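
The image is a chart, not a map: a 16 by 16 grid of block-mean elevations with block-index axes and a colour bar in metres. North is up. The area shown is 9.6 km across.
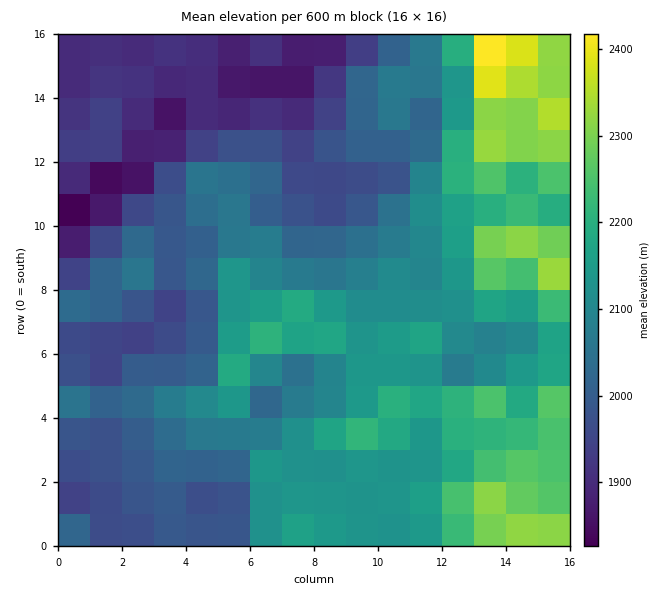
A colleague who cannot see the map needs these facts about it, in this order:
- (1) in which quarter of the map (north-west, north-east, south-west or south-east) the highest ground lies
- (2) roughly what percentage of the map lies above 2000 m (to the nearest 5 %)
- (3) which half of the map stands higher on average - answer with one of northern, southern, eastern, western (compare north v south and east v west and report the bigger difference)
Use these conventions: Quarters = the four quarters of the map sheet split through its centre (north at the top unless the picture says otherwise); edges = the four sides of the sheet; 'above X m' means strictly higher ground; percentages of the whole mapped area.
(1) The highest point lies in the north-east quarter of the map.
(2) About 65 % of the map lies above 2000 m.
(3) The eastern half stands higher on average than the western half.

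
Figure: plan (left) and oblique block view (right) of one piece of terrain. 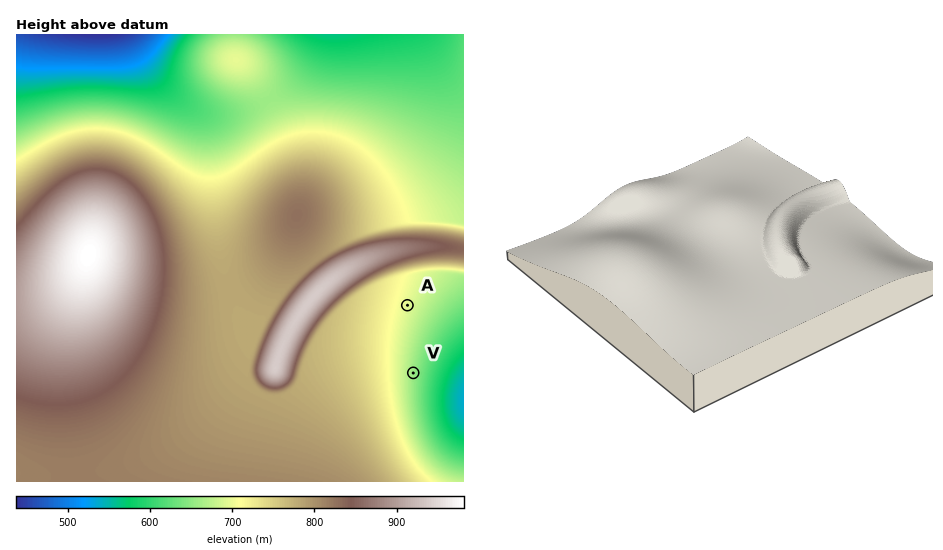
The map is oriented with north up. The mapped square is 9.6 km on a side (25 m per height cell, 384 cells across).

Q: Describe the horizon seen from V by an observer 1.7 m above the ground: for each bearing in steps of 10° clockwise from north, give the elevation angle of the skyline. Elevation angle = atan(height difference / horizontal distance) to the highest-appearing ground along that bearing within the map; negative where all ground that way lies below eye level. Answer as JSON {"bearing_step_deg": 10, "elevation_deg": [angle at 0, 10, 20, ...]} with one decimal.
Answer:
{"bearing_step_deg": 10, "elevation_deg": [4.5, 4.0, 3.7, -0.1, -1.1, -2.2, -3.4, -4.3, -5.1, -5.7, -6.0, -6.0, -5.6, -4.8, -3.3, -1.0, 0.5, 1.2, 2.0, 2.7, 3.1, 3.5, 4.0, 4.5, 4.9, 5.3, 5.6, 5.7, 5.6, 5.8, 6.0, 6.0, 6.0, 5.8, 5.4, 4.9]}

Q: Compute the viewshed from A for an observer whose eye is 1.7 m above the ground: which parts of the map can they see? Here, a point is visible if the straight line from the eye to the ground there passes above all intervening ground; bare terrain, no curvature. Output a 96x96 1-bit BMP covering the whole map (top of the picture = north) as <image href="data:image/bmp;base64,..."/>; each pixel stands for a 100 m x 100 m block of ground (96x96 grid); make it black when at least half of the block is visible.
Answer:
<image width="96" height="96" href="data:image/bmp;base64,Qk2+BAAAAAAAAD4AAAAoAAAAYAAAAGAAAAABAAEAAAAAAIAEAAATCwAAEwsAAAIAAAAAAAAA////AAAAAAAAAAAAAAAAAAH///8AAAAAAAAAAAH///8AAAAAAAAAAAH///8AAAAAAAAAAAH///8AAAAAAAAAAAH///8AAAAAAAAAAAH///8AAAAAAAAAAAP///8AAAAAAAAAAAP///8AAAAAAAAAAAP///8AAAAAAAAAAAP///8AAAAAAAAAAAP///8AAAAAAAAAAAP///8AAAAAAAAAAAP//+AAAAAAAAAAAAP//8AAAAAAAAAAAAP//4AAAAAAAAAAAAP//4AAAAAAAAAAAAP//wAAAAAAAAAAAAP//wAAAAAAAAAAAAP//gAAAAAAAAAAAAP//gAAAAAAAAAAAAH//AAAAAAAAAAAYAH//AAAAAAAAAAAcAH//AAAAAAAAAAA8AH//AAAAAAAAAAA+AD//AAAAAAAAAAAeAD/+AAAAAAAAAAAeAD/+AAAAAAAAAAAfAB/+AAAAAAAAAAAPAB/+AAAAAAAAAAAPgB/+AAAAAAAAAAAHgA/+AAAAAAAAAAAHwA/+AAAAAAAAAAAD4Af+AAAAAAAAAAAD4AP+AAAAAAAAAAAB8AP+AEAAAAAAAAAA+AH/AcAAAAAAAAAA/AH//8AAAAAAAAAAfgD//8AAAAAAAAAAP4B//8AAAAAAAAAAH8A//8AAAAAAAAAAD/Af/8AAAAAAAAAAB/wP/8AAAAAAAAAAA/8H/8AAAAAAAAAAAP/n/8AAAAAAAAAAAH///8AAAAAAAAAAAB///8AAAAAAAAAAAAf//8AAAAAAAAAAAAD//8AAAAAAAAAAAAAf/8AAAAAAAAAAAAAAPgAAAAAAAAAAAAAAAAAAAAAAAAAAAAAAAAAAAAAAAAAAAAAAAAAAAAAAAAAAAAAAAAAAAAAAAAAAAAAAAAAAAAAAAAAAAAAAAAAAAAAAAAAAAAAAAAAAAAAAAAAAAAAAAAAAAAAAAAAAAAAAAAAAAAAAAAAAAAAAAAAAAAAAAAAAAAAAAAAAAAAAAAAAAAAAAAAAAAAAAAAAAAAAAAAAAAAAAAAAAAAAAAAAAAAAAAAAAAAAAAAAAAAAAAAAAAAAAAAAAAAAAAAAAAAAAAAAAAAAAAAAAAAAAAAAAAAAAAAAAAAAAAAAAAAAAAAAAAAAAAAAAAAAAAAAAAAAAAAAAAAAAAAAAAAAAAAAAAAAAAAAAAAAAAAAAAAAAAAAAAAAAAAAAAAAAAAAAAAAAAAAAAAAAAAAAAAAAAAAAAAAAAAAAAAAAAAAAAAAAAAAAAAAAAAAAAAAAAAAAAAAAAAAAAAAAAAAAAAAAAAAAAAAAAAAAAAAAAAAAAAAAAAAAAAAAAAAAAAAAAAAAAAAAAAAAAAAAAAAAAAAAAAAAAAAAAAAAAAAAAAAAAAAAAAAAAAAAAAAAAAAAAAAAAAAAAAAAAAAAAAAAAAAAAAAAAAAAAAAAAAAAAAAAAAAAAAAAAAAAAAAAAAAAAAAAAAAAAAAAAAAAAAAAAAAAAAAAAAAAAAAAAAAAAAAAAAAAAAAAAAAAAAAAAAAAAAAAAAAAAAAAAAAAAAAAAAAAA="/>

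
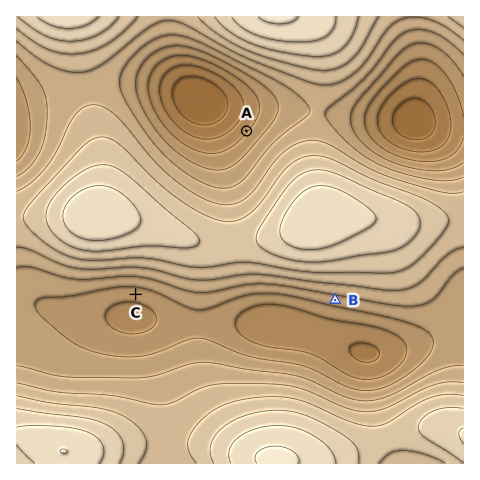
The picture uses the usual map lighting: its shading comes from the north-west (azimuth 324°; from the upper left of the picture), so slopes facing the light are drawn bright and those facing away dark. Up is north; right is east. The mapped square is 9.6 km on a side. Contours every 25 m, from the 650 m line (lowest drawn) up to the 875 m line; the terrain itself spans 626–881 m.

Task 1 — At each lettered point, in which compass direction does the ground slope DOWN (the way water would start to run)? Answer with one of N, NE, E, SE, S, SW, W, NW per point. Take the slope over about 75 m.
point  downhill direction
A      NW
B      S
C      S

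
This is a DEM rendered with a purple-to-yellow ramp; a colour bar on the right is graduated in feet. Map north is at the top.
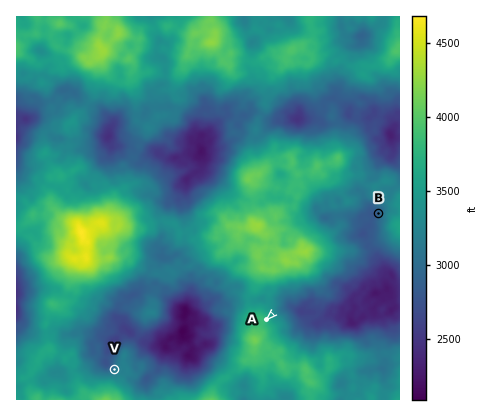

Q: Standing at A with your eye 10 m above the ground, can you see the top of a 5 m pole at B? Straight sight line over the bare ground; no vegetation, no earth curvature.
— no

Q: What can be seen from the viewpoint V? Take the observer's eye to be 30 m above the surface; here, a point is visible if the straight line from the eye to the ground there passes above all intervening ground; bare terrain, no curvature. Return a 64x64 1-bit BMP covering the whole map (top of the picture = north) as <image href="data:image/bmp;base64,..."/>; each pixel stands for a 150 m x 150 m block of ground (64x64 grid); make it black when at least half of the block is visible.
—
<image width="64" height="64" href="data:image/bmp;base64,Qk0+AgAAAAAAAD4AAAAoAAAAQAAAAEAAAAABAAEAAAAAAAACAAATCwAAEwsAAAIAAAAAAAAA////AAAAAAAAAQD/gAAAAAAA4P+AAAAAABvAAYAAAAAAP8AAwAAAAAA/wABwCAAAAD/AADwAAAAAP8AAHAAAAAB/QAAfAAAAAD+AAB8AAAAAPwAADwAAAAA/gAAPAAAAA//AAA4AAAAH/8AADgAAAAf/8AAHgAAAB//4AAYAAAAD/+AABgAAAAB/wAACAAAAAH/gAAMAAAAA//gAAwAAAAD//gAH+AAAA///AB//AAAD//wAf+8AAAP/+AD/hgAAAAHoAfeAAAAAAAAB/wAAAAAAADPfAAAAAAAAf8gAAAAAACPrmYAAAAAAYuAfgAAAAAAAwCAAAAAAAAADwAAAAAAAAAAAAAAAAAAAAAAAAAAAAAAAAAAAAAAAAAAAAAAAAAAAAAAAAAAAAAAAAAAAAAAAAAAAAAAAAAAAAAAAAAAAAAAAAAAAAAAAAAAAAAAAAAAAAAAAAAAAAAAAAAAAAAAAAAAAAAAAAAAAAAAAAAAAAAAAAAAAAAAAAAAAAAAAAAAAAAAAAAAAAAAAAAAAAAAAAAAAAAAAAAAAAAAAAAAAAAAAAAAAAAAAAAAAAAAAAAAAADwAAAAAAAAA8DAAAAAAAAHweAAAAAAAB+B4AAAAAAAHwDQAAAAAAAfAAAAAAAAAAcAAAAAAAAAGAAAAAAAAAAAAAAAAAAAAAAAAAAAAAAAAAAAAAA=="/>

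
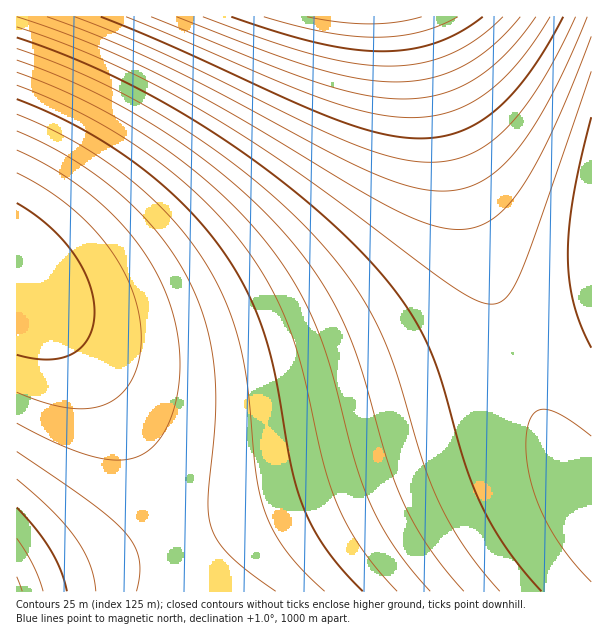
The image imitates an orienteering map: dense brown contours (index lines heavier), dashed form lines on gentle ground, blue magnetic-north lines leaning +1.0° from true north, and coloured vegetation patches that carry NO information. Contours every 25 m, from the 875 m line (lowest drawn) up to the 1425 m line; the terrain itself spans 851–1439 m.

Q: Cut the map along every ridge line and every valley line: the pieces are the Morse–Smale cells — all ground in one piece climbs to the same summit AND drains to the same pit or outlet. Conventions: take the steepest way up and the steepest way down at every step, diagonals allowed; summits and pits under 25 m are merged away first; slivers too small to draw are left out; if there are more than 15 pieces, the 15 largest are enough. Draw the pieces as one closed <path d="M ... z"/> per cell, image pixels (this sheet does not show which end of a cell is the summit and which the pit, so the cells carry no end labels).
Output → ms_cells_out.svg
<path d="M417 16l-401 1 0 268 44 42 14 18 44 66 33 68 18 46 22 67 401-1 0-90-22-31-24-42-32-74-32-97-58-222z"/><path d="M591 16l-173 1 56 208 40 129 32 74 24 42 21 30z"/><path d="M17 286l-1 305 173 1-26-83-25-60-20-38-44-66-14-18z"/>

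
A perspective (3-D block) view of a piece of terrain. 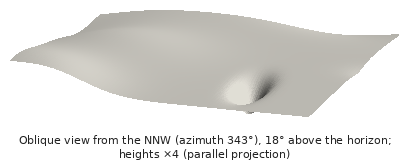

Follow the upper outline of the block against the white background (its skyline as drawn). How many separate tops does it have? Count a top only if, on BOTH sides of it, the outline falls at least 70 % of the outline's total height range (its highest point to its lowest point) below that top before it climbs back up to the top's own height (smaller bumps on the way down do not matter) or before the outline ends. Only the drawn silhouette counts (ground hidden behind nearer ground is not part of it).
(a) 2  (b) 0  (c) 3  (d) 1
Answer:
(b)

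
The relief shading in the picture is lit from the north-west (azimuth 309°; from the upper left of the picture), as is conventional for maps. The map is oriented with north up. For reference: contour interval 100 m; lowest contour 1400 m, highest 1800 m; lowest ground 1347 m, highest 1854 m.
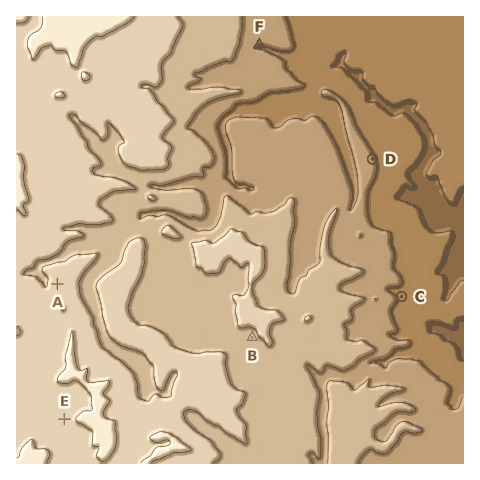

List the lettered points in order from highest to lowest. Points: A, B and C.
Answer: A B C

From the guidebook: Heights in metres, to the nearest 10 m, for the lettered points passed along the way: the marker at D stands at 1510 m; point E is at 1760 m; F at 1500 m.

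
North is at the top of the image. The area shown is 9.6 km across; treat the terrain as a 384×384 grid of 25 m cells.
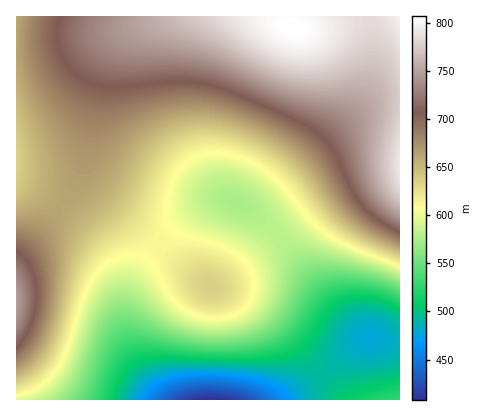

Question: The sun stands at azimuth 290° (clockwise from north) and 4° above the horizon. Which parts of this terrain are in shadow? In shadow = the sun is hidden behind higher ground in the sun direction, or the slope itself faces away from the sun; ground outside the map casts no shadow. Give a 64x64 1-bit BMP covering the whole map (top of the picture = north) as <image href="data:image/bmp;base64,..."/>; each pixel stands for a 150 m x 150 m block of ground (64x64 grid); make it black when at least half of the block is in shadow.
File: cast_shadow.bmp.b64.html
<image width="64" height="64" href="data:image/bmp;base64,Qk0+AgAAAAAAAD4AAAAoAAAAQAAAAEAAAAABAAEAAAAAAAACAAATCwAAEwsAAAIAAAAAAAAA////AAAAAAAAAAAAAAAAAAAB/gAAAAAAAP/+AAAAAAAf//4AAAAAAH///gAAAAAA///8AAAAAAD///wAAAAAAP//+AAAAAAA///wAAAAAAD///AAAAAAAP//4AAAAAAA///AAAAAAAD//8AAAAAAAP//gAAAAAAA//8AAAAAAAD//wAAAAAAAP/+AAAAAAAAf/wAAAAAAAA/+AAAAAAAAA/gAAAAAAAAA4AAAAAAAAAAAAAAAAAAAAAAAAAAAAAAAAAAAAAAAAAAAAAAAAAAAAAAAAAAAAAAAAAAAAAAAAAAAAAAAAAAAAAAAAAAAAAAAAAAAAAAAAAAAAAAAAAAAAAAAAAAAAAAAAAAAAAAAAAAAAAAAAAAAAAAAAAAAAAAAAAAAAAAAAAAAAAAAAAAAAAAAAAAAAAAAAAAAAAAAAAAAAAAAAAAAAAAAAAAAAAAAAAAAAAAAAAAAAAAAAAAAAAAAAAAAAAAAAAAAAAAAAAAAAAAAAAAAAAAAAAAAAAAAAAAAAAAAAAAAAAAAAAAAAAAAAAAAAAAAAAAAAAAAAAAAAAAAAAAAAAAAAAAAAAAAAAAAAAAAAAAAAAAAAAAAAAAAAAAAAAAAAAAAAAAAAAAAAAAAAAAAAAAAAAAAAAAAAAAAAAAAAAAAAAAAAAAAAAAAAAAAAAAAAAAAAAAAAAAAAAAAAAAAA=="/>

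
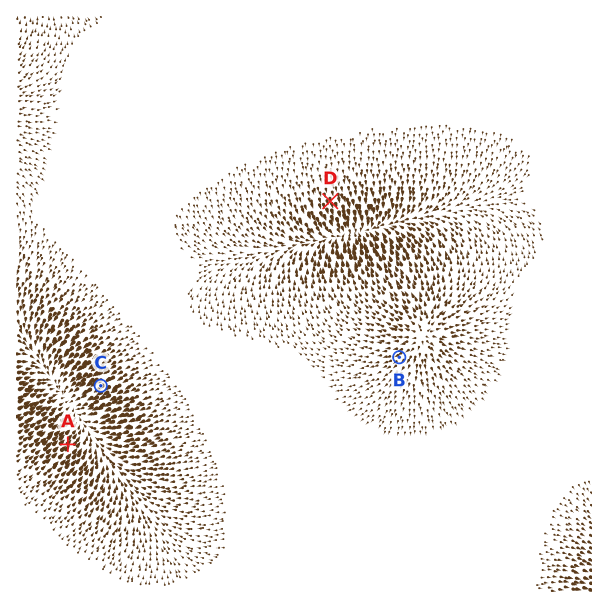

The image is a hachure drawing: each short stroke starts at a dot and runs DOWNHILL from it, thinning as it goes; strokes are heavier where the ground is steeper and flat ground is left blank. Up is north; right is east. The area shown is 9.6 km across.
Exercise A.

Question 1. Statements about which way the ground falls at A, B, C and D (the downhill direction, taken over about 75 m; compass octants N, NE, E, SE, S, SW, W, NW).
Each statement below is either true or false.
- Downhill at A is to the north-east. true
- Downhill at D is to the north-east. false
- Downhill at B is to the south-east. false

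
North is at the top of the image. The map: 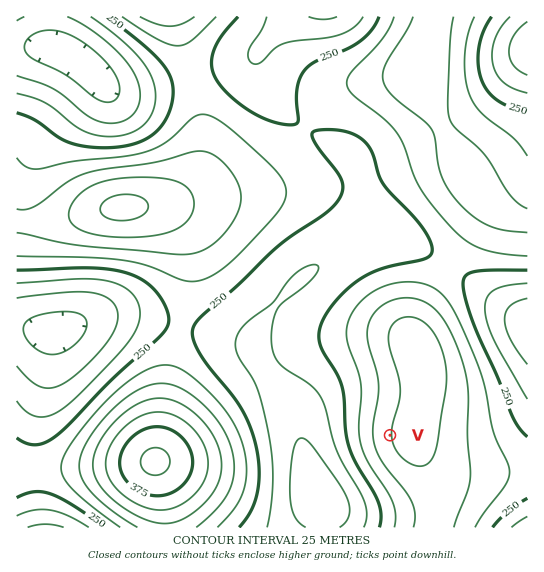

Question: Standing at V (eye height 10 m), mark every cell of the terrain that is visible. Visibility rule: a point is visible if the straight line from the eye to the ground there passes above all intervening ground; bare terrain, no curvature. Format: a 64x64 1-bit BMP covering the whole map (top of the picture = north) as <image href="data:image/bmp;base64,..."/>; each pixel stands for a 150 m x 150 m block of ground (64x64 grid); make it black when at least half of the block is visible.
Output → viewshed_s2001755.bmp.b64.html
<image width="64" height="64" href="data:image/bmp;base64,Qk0+AgAAAAAAAD4AAAAoAAAAQAAAAEAAAAABAAEAAAAAAAACAAATCwAAEwsAAAIAAAAAAAAA////AAAAAAAAAA/////4AAAAD///A/gAAAAP//4A+AAAAB///gBgAAAAH//+AAAAAAAf//wAAAAAAD///AAAAAAAP//8AAAAAAA///4DgAAAAD///geAAAAAP///D4AAAAA///8fwAAAAD/////AAAAAP////8AAAAA/////wAAAAD/////gAAAAH////+AAAAAf////4AAAAB/////wAAAAH////+AAAAAf////4AAAAB/////AAAAAH////8AAAAAf////AAAAAB////AAAAAAH//8AAAAAAAf//AAAAAAAB//8AAAAAAAH//wAAAAAAA///AAAAD+AP//8AAAAP/////wAAAA//////AAAAD/////+AAAAP/////4AAAA//////wAAAD//////AAAAOH////+AAAAgD////4AAAAAD////gAAAAAB////AAAAAAA///8AAAAAAAP//wAAAAAAAP//AAAAAAAAf/8AAAAAAAAADwAAAAAAAAAPAAAAAAAAAB8AAAAAAAAAHwAAAAAAAAA/AAAAAAAAAD8AAAAAAAAAP4AAAAAAAAA/wAAAAAAAAD/AAAAAAAAAH+AAAAAAAAAH8AAAAAAAAAAAAAAAAAAAAAAAAAAAAAAAAAAAAAACAAAAAAAAAB+AAAAAAAAAP/AAAAAAAAD//gAAAAAAAf/+AAAAAA=="/>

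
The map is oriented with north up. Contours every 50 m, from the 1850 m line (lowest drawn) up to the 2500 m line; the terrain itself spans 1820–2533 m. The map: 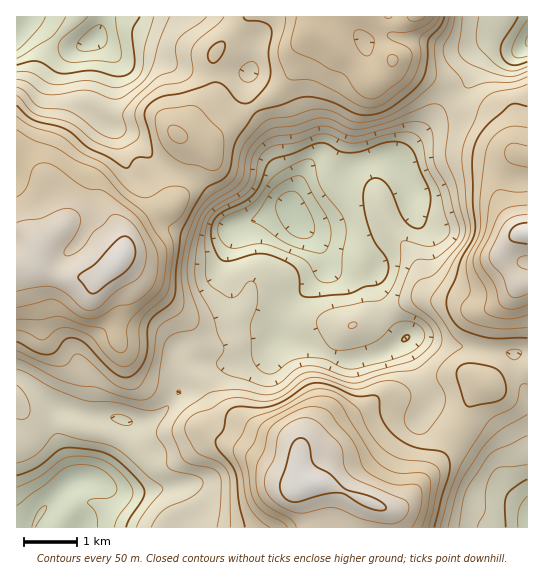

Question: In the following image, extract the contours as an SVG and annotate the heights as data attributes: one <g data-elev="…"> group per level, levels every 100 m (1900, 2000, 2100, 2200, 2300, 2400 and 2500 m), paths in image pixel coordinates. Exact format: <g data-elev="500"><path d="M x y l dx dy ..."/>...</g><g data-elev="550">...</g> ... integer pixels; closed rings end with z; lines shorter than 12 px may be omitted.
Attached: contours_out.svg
<g data-elev="1900"><path d="M17 506l29-22 19-16 13-3 15 1 9 4 7 5 6 7 2 7-2 5-4 3-18 2-5 3 8 12 1 13"/><path d="M317 253l-30-9-25-18-11-5 23-32 9-7 12-6 6 0 4 3 21 36 4 10 1 10-3 11-5 6z"/><path d="M85 51l-8-2 0-4 2-4 14-13 5-3 4 0 3 3 2 6-1 11-7 4z"/><path d="M45 17l-8 13-20 20"/></g><g data-elev="2000"><path d="M506 527l-1-22 2-10 6-6 14-10"/><path d="M17 475l20-7 20-16 6-4 8 0 19 2 19 5 9 6 12 10 11 12 3 7-1 9-13 19-4 9"/><path d="M402 341l3-5 4-1 0 3-2 2z"/><path d="M305 297l-5-4-1-15-2-8-6-5-10-6-11-4-9-1-10 1-21 6-5 0-4-2-6-8-4-13 0-11 4-8 7-7 21-10 10-7 7-10 7-20 8-7 18-4 26-11 7 0 13 8 10 2 13-2 27-9 10 0 8 3 7 8 16 40 0 12-6 20-2 2-4 2-9-4-8-10-9-22-5-8-8-6-8 0-4 4-3 7 0 19 9 30 14 22 2 8-3 8-8 8-13 2-16 7z"/><path d="M527 62l-10 3-7-1-6-5-3-6 1-11 16-25"/><path d="M140 17l-8 14 2 35-3 6-5 3-11 1-24-5-30 2-6-2-13-8-7-2-18 4"/></g><g data-elev="2100"><path d="M459 527l3-24 4-12 21-33 8-8 32-14"/><path d="M17 419l9-1 3-3 1-5-4-13-9-12"/><path d="M178 395l-1-2 2-3 1 3z"/><path d="M263 386l-36-11-7-5-3-5 0-4 6-10 1-5-6-12-6-20-14-25-3-14 2-30 5-20 4-10 9-9 21-12 9-7 4-9 2-17 3-8 8-9 9-6 26-4 24-8 9 1 16 7 9 2 55-14 8 0 8 2 4 3 3 7 1 29 14 26 11 37 0 7-5 10-16 14-7 3-13-1-4 3-9 19-6 21 3 7 19 9 9 8 3 9-2 10-9 9-11 7-52 15-12 1-28-10-13-1-11 4-18 15-7 1z"/><path d="M17 369l10 4 27 16 31 11 30 2 34 8 6 0 13-4 0 5-10 15-2 7 2 5 8 12 1 16 7 5 24 6 4 2 1 4-3 7-7 6-30 14-6 7-6 10"/><path d="M348 327l6 1 3-2 0-3-2-1-4 0-2 3z"/><path d="M527 71l-12 5-10 0-17-5-23-11-5-5-2-5 4-33"/><path d="M170 17l-10 21-7 25-5 12-9 10-18 13-10 1-17-7-8-2-28 4-12 0-7-2-12-10-10-3"/></g><g data-elev="2200"><path d="M440 527l10-36 15-34 24-36 5-4 20-11 3-5 4-16 2-1 4 0"/><path d="M513 360l-6-5 0-4 8-2 6 2 0 3-3 4z"/><path d="M17 351l26 12 15 3 8-1 8-10 5-1 7 4 31 28 12 4 9-3 5-6 9-19 6-33 5-6 16-10 4-6 1-9-3-23 1-12 5-25 8-21 5-10 7-8 21-14 6-6 3-8 4-21 8-12 12-13 6-5 24-4 22-6 17 1 20 10 9 1 23-4 18-8 18-13 17-16 1-7-1-29 11-18 3-10"/><path d="M527 84l-10 4-22 4-9 5-6 9-16 39-2 17 4 44 4 19 0 9-3 8-12 17-10 19-12 17-2 6 2 6 18 27 11 12-17 15-8 10 0 8 7 12 1 7-1 8-5 10-13 16-4 2-6 0-7-4-4-7 0-8 6-20-3-6-7-6-7-2-9 0-23 7-7 1-30-10-11-2-11 3-17 14-12 6-12 1-20-3-11 0-8 3-13 8-15 5-8 8-2 5 0 6 12 20 22 10 8 8 3 11 0 45"/><path d="M246 82l-6-5 0-7 7-7 7-1 4 5 0 8-5 6z"/><path d="M224 17l-5 6-19 15-7 8-2 8 2 17-3 6-9 5-22 5-12 8-8 8-4 11 4 16 0 7-5 5-11 6-8 1-13-4-11-6-21-16-35-9-5-4-13-14"/></g><g data-elev="2300"><path d="M429 527l11-48 0-6-3-6-10-5-26-3-13-6-9-8-8-10-10-22-4-6-20-14-8-3-10-1-10 2-28 16-31 12-16 28 0 7 8 19 3 21 3 11 9 12 13 10"/><path d="M17 330l9 2 16 8 4-1 13-11 7-1 8 2 17 8 15 18 11 9 8 3 6-3 5-5 3-6 0-24 2-8 6-9 17-14 4-8 5-41 0-8-5-12 1-3 9-6 5-6 5-11 1-8-3-6-11-3-10 2-16 9-6 1-6-2-11-8-16-18-7-7-21-10-21-17-28-9-16-11"/><path d="M209 170l5 1 4-2 4-7 2-23-4-9-19-20-7-4-28 3-8 3-3 6 2 12 3 12 6 9 8 7 8 5 16 3z"/><path d="M527 127l-13-1-11 3-9 8-7 10-7 50 0 33-3 9-9 16-2 8 4 29-8 12-1 5 1 5 4 5 13 6 22 4 26-1"/><path d="M286 17l-1 9-7 27 2 8 7 17 4 2 16 0 8 1 20 10 22 14 13 3 8-1 7-4 20-16 7-6 4-8 5-15-1-20 15-13 5-8"/></g><g data-elev="2400"><path d="M412 527l6-11 3-10 1-13-3-7-5-2-21 0-25-11-6-7-9-25-23-28-7-5-10-1-8 1-10 3-23 15-4 7-4 17-8 17 0 19 5 13 8 8 22 12 5 8"/><path d="M17 308l36-9 6 3 22 15 8 2 9-2 19-11 17-3 12-9 9-13 3-20-1-8-3-8-13-23-7-8-28-22-5-2-11-1-7-2-31-22-10-2-7 3-3 5-6 17-9 9"/><path d="M527 205l-17 2-9 5-19 39-2 7 3 9 11 18 5 17 2 4 5 3 7 0 14-4"/><path d="M390 66l4 0 4-4 0-4-3-3-4 0-3 2 0 5z"/><path d="M407 17l3 3 4 1 7-1 5-3"/></g><g data-elev="2500"><path d="M375 510l8 0 3-3-3-4-9-5-25-7-6-3-13-14-16-10-2-5-3-13-3-6-6-2-6 3-4 8-10 34 1 10 5 6 5 3 6 0 29-8 15-1 5 2 18 11z"/><path d="M90 293l4 1 4-2 25-19 7-7 5-8 0-8-2-8-4-5-6-1-5 3-23 25-16 11 0 4z"/><path d="M527 223l-8 1-5 3-4 4-1 6 4 4 14 3"/></g>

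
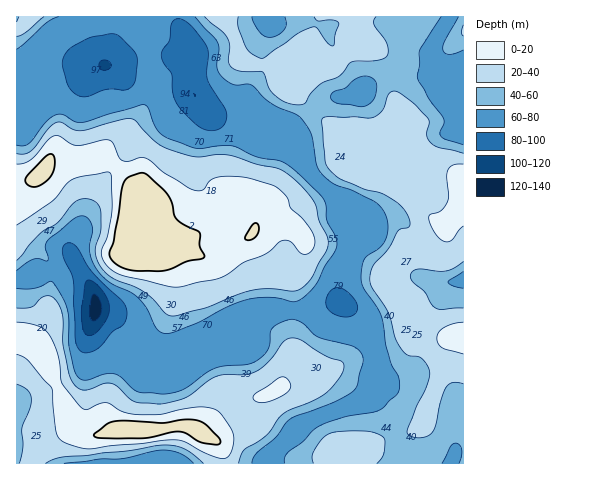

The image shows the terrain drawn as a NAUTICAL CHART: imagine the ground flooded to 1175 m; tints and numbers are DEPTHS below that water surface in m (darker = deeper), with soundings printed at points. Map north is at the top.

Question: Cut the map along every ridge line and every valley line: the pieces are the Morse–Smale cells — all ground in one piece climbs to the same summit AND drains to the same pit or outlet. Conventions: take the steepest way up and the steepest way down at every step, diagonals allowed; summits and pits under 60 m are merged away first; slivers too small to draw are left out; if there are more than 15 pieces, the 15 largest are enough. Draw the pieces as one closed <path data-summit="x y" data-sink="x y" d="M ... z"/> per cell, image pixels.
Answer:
<path data-summit="136 251" data-sink="96 308" d="M175 16l-159 1 0 261 5 0 12-5 15-3 26-10 18 28 3 11 0 13 23 13 6 21 14 21 10 0 17-5 22-12 12 9 5 1 25-12 8-1-5-25 5-4 18-6 10-2 42 0 33-8-2-10 2-19 16-23 8-20-5-12-8-11-39-31-33-44-21-6-17-10-28-1-8-5-14-23 5-33z"/><path data-summit="463 337" data-sink="96 308" d="M463 16l-287 1 20 37-5 33 14 23 8 5 28 1 17 10 21 6 33 44 39 31 13 22-8 21-14 20-4 24 2 8 16 12 12 19 7 21 0 20 3 10-6 9-10 9-41 13-21 9-30 29-4 6 0 5 198-1z"/><path data-summit="133 430" data-sink="96 308" d="M74 260l-26 10-15 3-17 6 1 185 248 0 1-5 4-6 30-29 21-9 41-13 10-9 6-9-3-10 0-20-7-21-12-19-16-12-33 8-42 0-10 2-18 6-5 4 5 25-8 1-25 12-5-1-12-9-22 12-17 5-10 0-14-21-6-21-23-13 0-13-3-11z"/>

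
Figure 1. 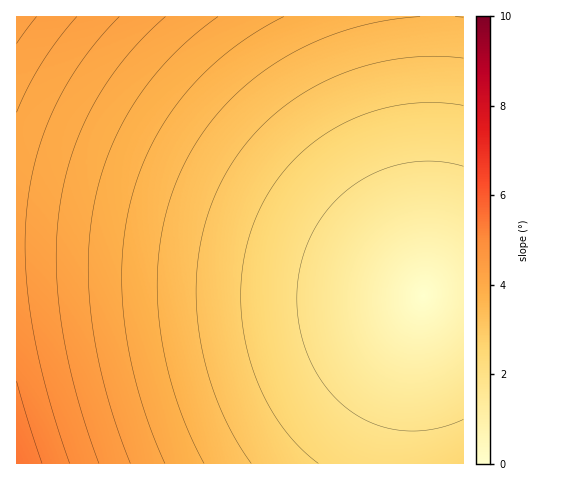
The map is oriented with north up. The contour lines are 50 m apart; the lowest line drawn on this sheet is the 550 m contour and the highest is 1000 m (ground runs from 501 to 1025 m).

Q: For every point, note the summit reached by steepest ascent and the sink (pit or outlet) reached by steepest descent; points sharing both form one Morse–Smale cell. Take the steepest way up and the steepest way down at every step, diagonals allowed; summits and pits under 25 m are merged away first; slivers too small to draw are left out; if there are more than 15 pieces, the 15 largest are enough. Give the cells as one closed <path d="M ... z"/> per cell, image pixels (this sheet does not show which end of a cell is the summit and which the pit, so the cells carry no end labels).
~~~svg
<path d="M463 16l-446 0-1 226 80 3 92 9 91 14 142 27 2 5-7 36-6 55-2 72 55 1z"/><path d="M52 242l-36 1 1 221 391-1 2-72 6-55 7-36-2-5-142-27-91-14-63-7z"/>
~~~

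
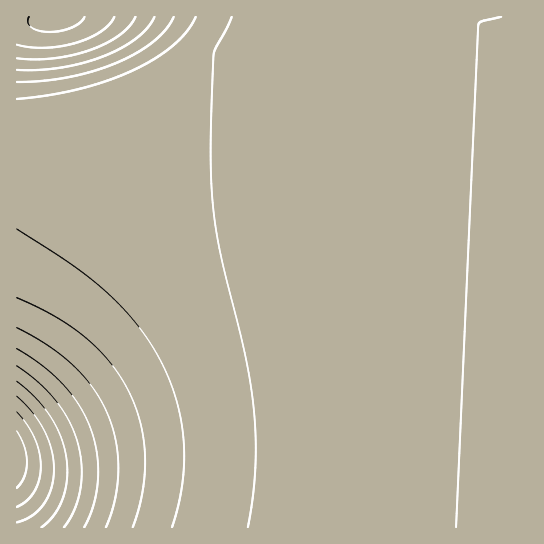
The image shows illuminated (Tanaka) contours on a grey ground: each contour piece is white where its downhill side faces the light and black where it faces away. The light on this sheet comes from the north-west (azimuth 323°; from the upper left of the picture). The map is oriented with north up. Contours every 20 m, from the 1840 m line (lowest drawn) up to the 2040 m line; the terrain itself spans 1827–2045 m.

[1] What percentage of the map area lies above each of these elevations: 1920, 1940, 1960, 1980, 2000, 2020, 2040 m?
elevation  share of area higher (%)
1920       96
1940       94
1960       92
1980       88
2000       81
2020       58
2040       12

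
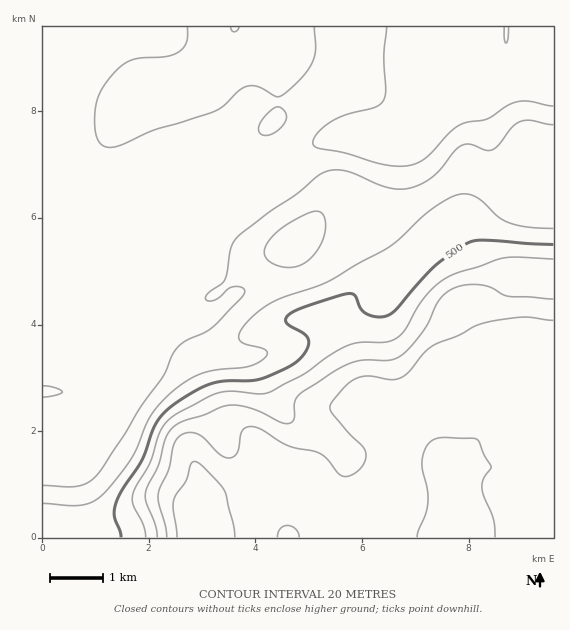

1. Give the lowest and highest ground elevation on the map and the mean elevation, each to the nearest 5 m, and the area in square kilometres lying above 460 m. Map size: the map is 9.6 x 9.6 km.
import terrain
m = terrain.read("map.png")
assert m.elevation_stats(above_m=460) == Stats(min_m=425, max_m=595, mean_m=490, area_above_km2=55.6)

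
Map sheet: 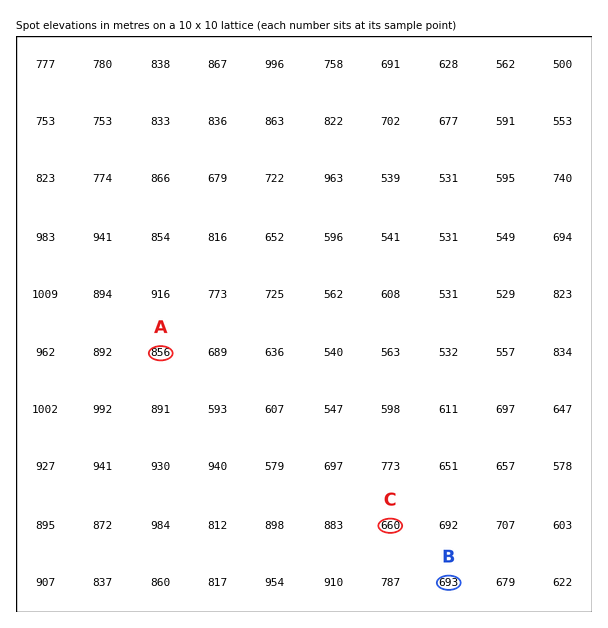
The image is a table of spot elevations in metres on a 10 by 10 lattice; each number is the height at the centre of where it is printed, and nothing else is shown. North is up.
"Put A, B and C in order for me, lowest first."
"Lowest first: C B A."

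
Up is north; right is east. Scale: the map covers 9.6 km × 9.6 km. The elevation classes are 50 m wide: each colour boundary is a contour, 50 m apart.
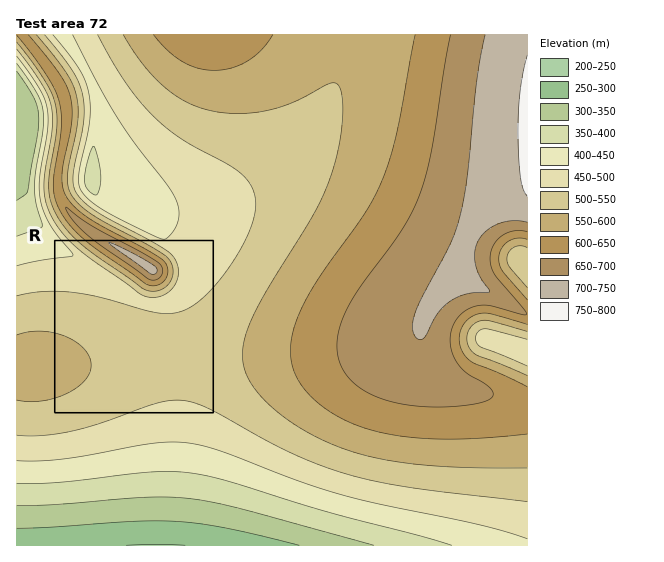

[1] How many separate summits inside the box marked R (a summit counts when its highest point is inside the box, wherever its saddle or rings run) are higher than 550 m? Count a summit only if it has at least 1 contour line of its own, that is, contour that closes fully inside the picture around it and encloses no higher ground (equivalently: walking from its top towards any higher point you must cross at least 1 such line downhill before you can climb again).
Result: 1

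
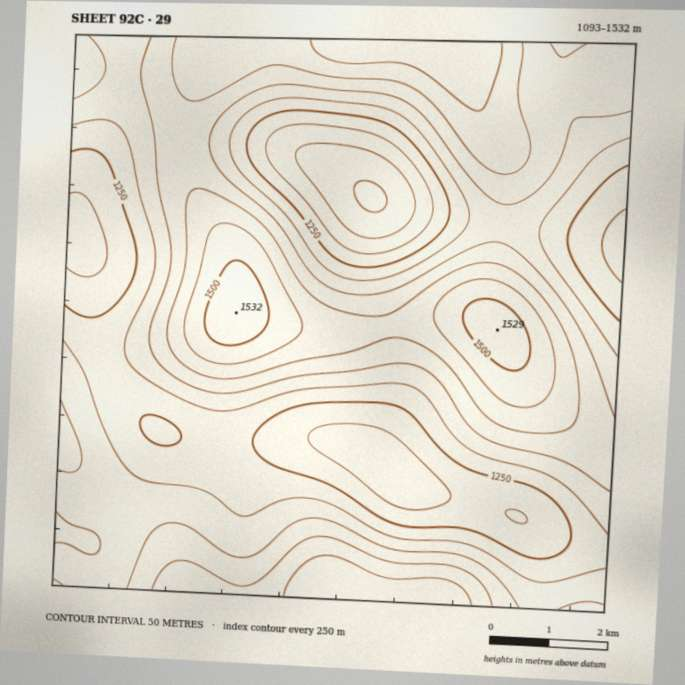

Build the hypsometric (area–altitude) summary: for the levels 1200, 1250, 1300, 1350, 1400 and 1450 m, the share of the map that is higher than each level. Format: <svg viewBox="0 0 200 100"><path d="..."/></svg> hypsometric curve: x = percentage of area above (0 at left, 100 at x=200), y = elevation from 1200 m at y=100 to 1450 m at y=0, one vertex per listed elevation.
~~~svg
<svg viewBox="0 0 200 100"><path d="M184 100l-23-20-34-20-41-20-38-20-27-20"/></svg>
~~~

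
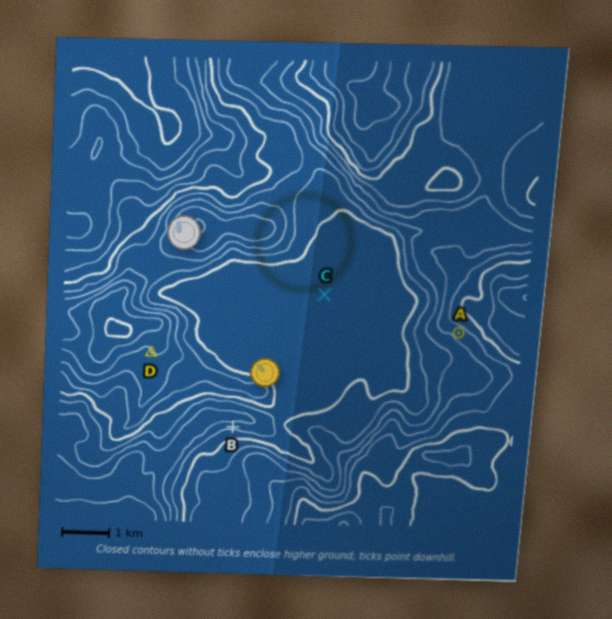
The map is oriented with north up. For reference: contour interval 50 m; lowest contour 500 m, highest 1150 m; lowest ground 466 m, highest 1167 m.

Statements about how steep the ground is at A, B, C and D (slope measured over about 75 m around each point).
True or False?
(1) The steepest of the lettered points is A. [False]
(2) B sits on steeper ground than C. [True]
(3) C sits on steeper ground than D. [False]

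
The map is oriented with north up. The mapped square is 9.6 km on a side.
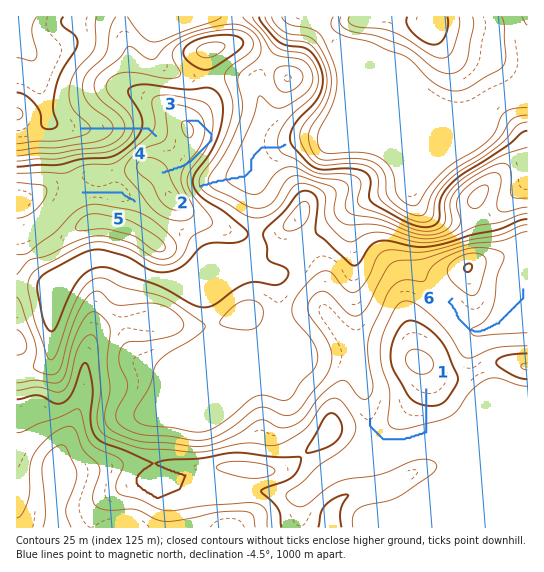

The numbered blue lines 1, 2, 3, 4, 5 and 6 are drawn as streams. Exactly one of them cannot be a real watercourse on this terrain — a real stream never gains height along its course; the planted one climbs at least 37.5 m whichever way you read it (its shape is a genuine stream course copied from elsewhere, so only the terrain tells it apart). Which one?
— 3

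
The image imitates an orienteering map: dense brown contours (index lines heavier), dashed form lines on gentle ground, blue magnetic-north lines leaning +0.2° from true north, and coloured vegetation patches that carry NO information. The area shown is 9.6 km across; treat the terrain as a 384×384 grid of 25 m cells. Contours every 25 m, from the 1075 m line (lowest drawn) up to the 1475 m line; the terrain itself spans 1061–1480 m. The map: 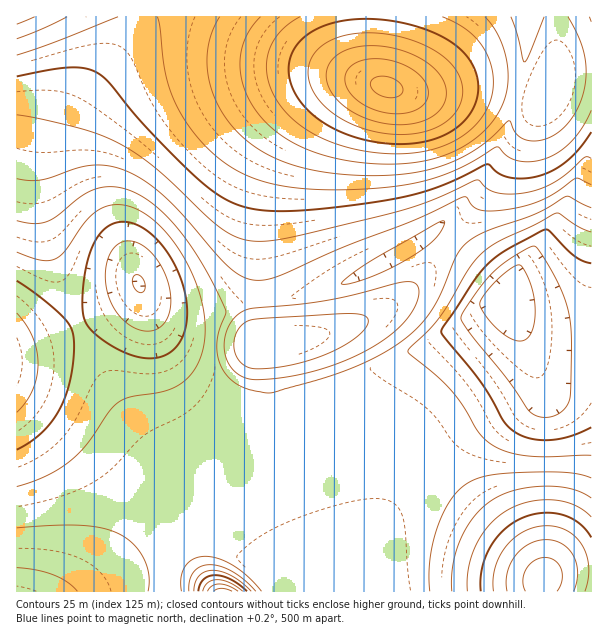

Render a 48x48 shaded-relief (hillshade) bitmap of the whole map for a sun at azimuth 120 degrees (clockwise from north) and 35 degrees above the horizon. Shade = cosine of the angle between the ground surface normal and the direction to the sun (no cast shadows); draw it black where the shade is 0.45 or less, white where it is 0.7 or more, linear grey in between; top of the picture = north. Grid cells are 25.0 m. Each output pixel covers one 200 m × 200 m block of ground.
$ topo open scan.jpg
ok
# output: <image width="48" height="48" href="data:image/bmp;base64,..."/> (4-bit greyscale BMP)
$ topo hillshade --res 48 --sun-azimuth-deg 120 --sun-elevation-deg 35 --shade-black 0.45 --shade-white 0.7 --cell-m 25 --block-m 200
<image width="48" height="48" href="data:image/bmp;base64,Qk32BAAAAAAAAHYAAAAoAAAAMAAAADAAAAABAAQAAAAAAIAEAAATCwAAEwsAABAAAAAAAAAAAAAAABEREQAiIiIAMzMzAERERABVVVUAZmZmAHd3dwCIiIgAmZmZAKqqqgC7u7sAzMzMAN3d3QDu7u4A////AHd3iIiIiIQAAHvJiIiIh3dmVDMiI1eb3Xd3eIiIiIUAA3iIiIiIh3dmVDMiI0aKzXd3d3iIiIdCNXiIiIiIh3d2VDMiIjV5vHd3d3eIiIh2Z4iIiIiIh3d2VUMiIjRommd3d3d3iIiIiIiIiIiIh3d2ZUMiIjRXiWZ3d3d3eIiIiIiIiIiIiHd2ZVQyIjRWiWZnd3d3d4iIiIiIiIiIiHd3ZlRDMzRWeGZmd3d3d3eIiIiIiIiIiId3dmVEQ0RWd2ZmZ3d3d3d4iIiIiIiIiId3d2ZVRERVZ2ZmZnd3d3d3eIiIiIiIiIh3d3ZmVVVVZmZmZmd3d3d3d4iIiIiIiIh3d3d2ZVVVVmZmZmZ3d3d3d3iIiIiIiIiHd3d3dmVVVlVWZmZ3d3d3d3eIiIiIiIiIiIiId2ZVVVVVZmZnd3d3d3eIiIiIiIiIiIiIiHZVVVVVZmZnd3d3d3d4iIiIiHd4iIiZmIdlVVVVVmZnd2Zmd3d4iIiIiHd3iIiZmYd2ZVVVVmZndmZmZ3iIiIiIh3d3iIiZmYd2ZlVVZmZ3ZmZmZnmru6qYiHd4iIiZmId2ZlVVZmd3ZmVVRGiru8zLqYh4iIiZiHdmZlVmZnd3ZlVUIkeZqrvMzMqIiIiYiHZmZmZmZ3d3ZlREEDZ4iZqrvN3KmImYh3ZmZmZmd4iHZlREECRmd3iJqrze2pmYh2ZmZ2ZneIiIdUREMBNFVWZ3iavN7sqYh2ZmZ3d3iJmYdUREVDNERERVZ4mr3v2od2ZmZ3d4iZmYdUM0Vmd3dlRERWeKve/qh2Zmd3eImqqodUNEVniImYh1REV4rN7+p2Zmd4iJmqqpdUREVniJmZmZhkRXis3v2WZmd4iJqrupdkRFZ3iJmZmqqYZFeaze7IZmd4iZq7updlRVZ4iJmZqqqqqFV5vM3shmd4iZq7updlVWZ4iZmZqqqqu5Zom7zdt3eIiaq7updlVWd4iJmZqqqru7p2iavN2neIiZq7qodmZmd4iJmZqqqru8y4eJq83Jd4iZqqqYdmZnd4iJmZmqqru8zbh4mr3rh4iZqqqYd2Znd4iImZmaqru8zduHmrzdqIiJmZmId2Z3d4iIiJmZqqu8zd2niavOyYiJmZmId3d3d3iIiImZqqu8ze7ZeJrN24iIiYiHd3d3d3d4iIiZmqu8ze7reJq87YiIiIh3d3d3d3d3d4iImaq8zd7tl4ms3oiIiId3d3d3d3d3d3eIiaq8zd7ut3mr3YiIiHd3d3ZmZmZmZmd3iJq8zd3eyHiazYiIh3d3d2ZmZmZmZmZmeJmrzM3dyWeKvIiIh3d3dmZmZmZlVVVVZ4mqu7zMymaJq5mIiHd3dmZmZmVVVUREVniJqqu7ymZ5q5mZiId3dmZmZlVVRERERWZ4iZqrunV4mqqpmIh3dmZmZVVURDMzRFZniImaqnVomrqqmYiHd2ZmVVVURDM0RFVnd4iZqnVombu6qpiId2ZmVVVURERERFVmd3iJqnVombu7uqmId3ZmZVVVRERERVVmZ3iJmnVomg=="/>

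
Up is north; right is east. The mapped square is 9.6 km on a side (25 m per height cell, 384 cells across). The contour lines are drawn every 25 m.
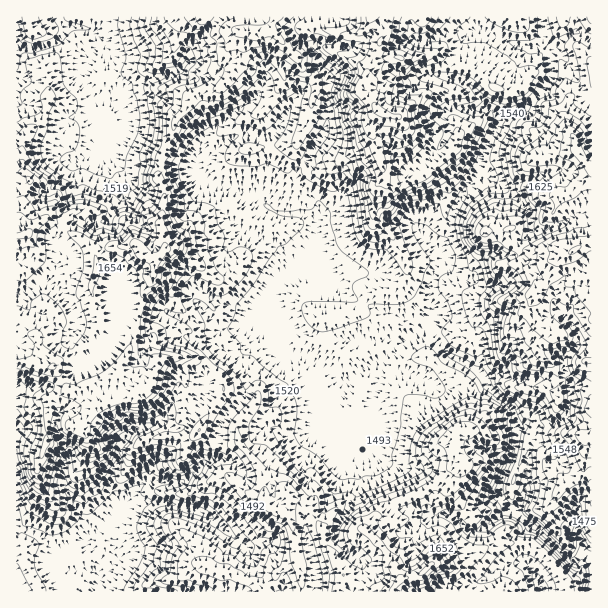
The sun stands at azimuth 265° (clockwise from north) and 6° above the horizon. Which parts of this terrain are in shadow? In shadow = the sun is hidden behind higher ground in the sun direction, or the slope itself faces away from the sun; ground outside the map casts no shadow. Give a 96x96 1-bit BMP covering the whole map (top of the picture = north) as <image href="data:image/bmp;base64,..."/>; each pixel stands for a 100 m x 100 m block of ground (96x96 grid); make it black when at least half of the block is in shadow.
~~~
<image width="96" height="96" href="data:image/bmp;base64,Qk2+BAAAAAAAAD4AAAAoAAAAYAAAAGAAAAABAAEAAAAAAIAEAAATCwAAEwsAAAIAAAAAAAAA////AAAAAAAAAAAAAAAAAf/gP48AAAAAAACAAP/+Hw8AAAAAAACAAA//jg8AAAAAAADAAM///h8AAAAADgDDAef//j8AAAAADgGDgef//38AAAAAZgGHA+P///8AAAAAPAGOA+P/+f8AAAAA+AGOB8P+A84AAAAA8AOcD8H+f54AAAAB4AOMH8H+Pz4AwAAPwAOOHCHvPjwA8AAfgAOmAByP+HwB/AA8AAM3ABgP+DwD/gAAAAI7AAAf+DwD/wAAAAC5gAB/+B4H/wAAAAP+AAB/+B4P94AAAAP+AAA//AAP96AAAAf/AAA//AEP/6AIAAf8AAAf/AEP/8AOAAe4AAAP/AAP/8IPAM8AAAAP/gAP58IPgI8AAAAP/gAH5+AHAZ8AAAAf/AAHz/AGA74AAAAe/AAHj/gBh7wAAAAN/gAGD/4B57AAAAAD/gAGB/8B54AAAAAH/gAGB/+B84wAAAAP/gAHA/+A8Y4AAAAP/DADAefAcOwAAAAJ8DgAAAfgOPAAAAAL4BwAAAP4HPgAAAAPwBwAAAP+HngAAAAPABgAAAH/HnAAAAAOABgAAAH/nwAAAAAOABgBwAH/vwAAAAAcADAB4DD//AAAAABwADAB4Dj//gAAAAHAAHADABx//wAAAAOAAPAGAB3//wAAAAcAAAgAAB//wAAAAAYEAAwAAA/5gAAAAAAAAB4AAg/3gAAAAAAAABwAAw/9gAAAAAAAADgAAwf7AAAAAAAAADABgwf3AAAAAAAAAGABAAf+AAAAAAAAAMAAAgf+AAAAAAAAAcAABgP/AAAAAAAAAcAABgP/gAAAAAAAAMAABgH/gAAAAAgAAAAgBwH/9wAAABgAAAAQAwH//8AAADgAAAAAAwH//+AAADAAAAAAAgD//+AAAHAAAAAMAAB//+AAAHAAAAMcAAZ///AAAPgAAAEeDA5///AAAfgAAAA/HQ5///AAAfAAHAAfPwx//8AAD/AADgAP/xj//8AAD/gADgAH+zD//4AAD/yADgAzw+D//4AAD/yAHAAz7+B//AAAC/7AmAA9/8B/+AAAA//AEAA//gB/+AAAA//gAAA//AB/8AAAA//wAAAf/wD/4AAAA+/8AAA//4D/wAAAB+f+AAA//4D/gAAAB/P+AAB//gD/AAAAB/n/AAB/8AB/AAGAB/j/AAN/wAB/AAHABjx/gAN/AAA/AAHgDH9/gAM/AAA/gADgCD+/wAc/AAA/wADwAD//wAcPAAAf4ABwAH//wA8PAAAf4AAwAP//4A8HAAAP4AA4AP//8A8CAAAHGAA4Bv///AADAAACHggwD////AADgAAAHwAwB//+BgADgAAAH4IwA//8B4ADAAAAD8c4D//4B4ACAAAAD8Y4D//wA8AAAAAABcDwH//AAcAAAAAAA8DwD/8AAcAAAAAYA8HwAH+AAcAAAAAYAIHgDP/gAMAAAAAYAAPAB/3gAIAAAAAYAAfAB//gAAMDAAAAAA9AB//wAwADgAAAAA4AA//wA4AbAAAAgAwAA+/wB4geAAAAwA4AA+/wD4g="/>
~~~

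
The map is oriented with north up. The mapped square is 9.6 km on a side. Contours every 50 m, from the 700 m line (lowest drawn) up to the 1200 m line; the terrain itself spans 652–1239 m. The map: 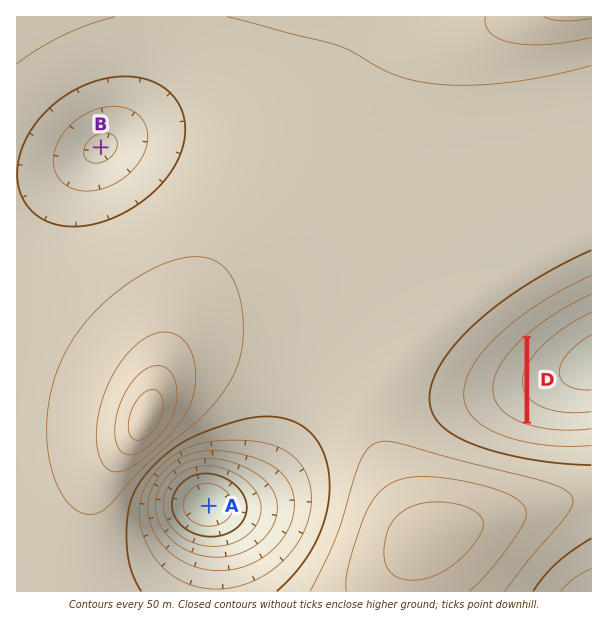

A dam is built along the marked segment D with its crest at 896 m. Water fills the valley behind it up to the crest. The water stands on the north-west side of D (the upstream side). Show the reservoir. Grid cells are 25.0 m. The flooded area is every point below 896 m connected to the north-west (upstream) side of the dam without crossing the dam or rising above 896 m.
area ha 45.9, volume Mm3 9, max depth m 48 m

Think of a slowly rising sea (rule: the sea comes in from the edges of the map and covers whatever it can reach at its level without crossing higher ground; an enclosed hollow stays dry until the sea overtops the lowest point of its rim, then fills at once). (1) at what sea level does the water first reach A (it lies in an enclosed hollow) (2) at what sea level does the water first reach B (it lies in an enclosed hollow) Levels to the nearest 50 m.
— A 950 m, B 1000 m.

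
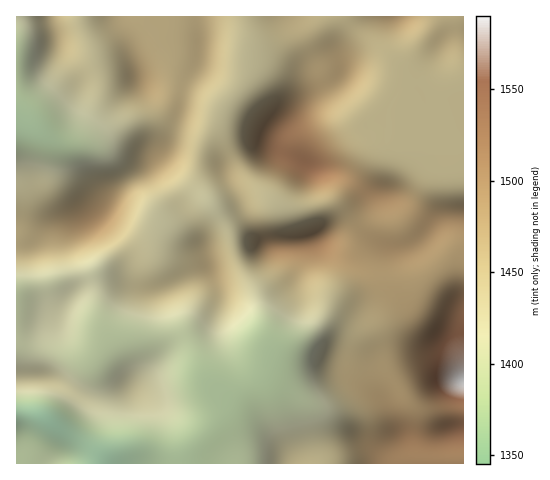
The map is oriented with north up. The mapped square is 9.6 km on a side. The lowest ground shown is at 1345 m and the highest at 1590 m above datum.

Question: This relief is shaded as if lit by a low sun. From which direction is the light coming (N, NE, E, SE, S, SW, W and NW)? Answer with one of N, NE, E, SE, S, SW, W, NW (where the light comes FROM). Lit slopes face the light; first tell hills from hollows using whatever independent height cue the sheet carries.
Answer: SE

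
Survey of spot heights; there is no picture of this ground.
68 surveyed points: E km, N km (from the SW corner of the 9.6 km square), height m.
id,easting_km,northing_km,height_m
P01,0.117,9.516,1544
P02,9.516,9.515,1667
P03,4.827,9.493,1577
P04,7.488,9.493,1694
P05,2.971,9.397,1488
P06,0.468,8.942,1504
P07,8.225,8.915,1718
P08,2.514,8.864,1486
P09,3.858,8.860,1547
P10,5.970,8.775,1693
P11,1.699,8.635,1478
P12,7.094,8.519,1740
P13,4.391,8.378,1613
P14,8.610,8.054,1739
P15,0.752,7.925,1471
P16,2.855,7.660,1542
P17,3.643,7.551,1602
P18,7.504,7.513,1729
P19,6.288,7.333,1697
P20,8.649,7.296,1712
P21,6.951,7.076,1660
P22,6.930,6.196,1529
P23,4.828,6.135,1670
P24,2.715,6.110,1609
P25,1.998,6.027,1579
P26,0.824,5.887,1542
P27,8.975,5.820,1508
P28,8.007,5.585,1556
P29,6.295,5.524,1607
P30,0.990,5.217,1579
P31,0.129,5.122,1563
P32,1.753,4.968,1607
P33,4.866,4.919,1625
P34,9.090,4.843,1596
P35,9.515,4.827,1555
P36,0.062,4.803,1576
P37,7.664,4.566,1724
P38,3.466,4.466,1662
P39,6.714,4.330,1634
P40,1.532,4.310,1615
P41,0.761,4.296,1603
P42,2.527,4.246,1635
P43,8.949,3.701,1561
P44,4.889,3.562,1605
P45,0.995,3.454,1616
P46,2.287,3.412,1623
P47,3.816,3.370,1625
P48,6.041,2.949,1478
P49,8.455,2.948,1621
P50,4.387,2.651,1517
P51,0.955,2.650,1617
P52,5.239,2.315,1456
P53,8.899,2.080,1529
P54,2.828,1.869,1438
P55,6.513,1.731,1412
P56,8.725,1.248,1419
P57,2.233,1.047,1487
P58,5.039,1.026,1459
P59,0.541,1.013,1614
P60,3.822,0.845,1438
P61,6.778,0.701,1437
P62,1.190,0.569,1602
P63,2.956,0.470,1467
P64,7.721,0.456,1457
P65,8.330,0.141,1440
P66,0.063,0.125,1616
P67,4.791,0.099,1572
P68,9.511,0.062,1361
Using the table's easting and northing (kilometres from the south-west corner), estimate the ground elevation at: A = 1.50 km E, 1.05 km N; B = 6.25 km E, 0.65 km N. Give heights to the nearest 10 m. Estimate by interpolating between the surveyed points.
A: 1580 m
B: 1490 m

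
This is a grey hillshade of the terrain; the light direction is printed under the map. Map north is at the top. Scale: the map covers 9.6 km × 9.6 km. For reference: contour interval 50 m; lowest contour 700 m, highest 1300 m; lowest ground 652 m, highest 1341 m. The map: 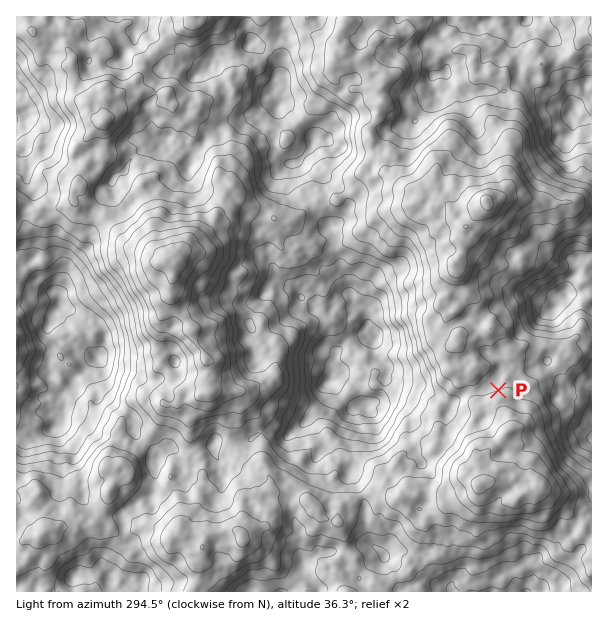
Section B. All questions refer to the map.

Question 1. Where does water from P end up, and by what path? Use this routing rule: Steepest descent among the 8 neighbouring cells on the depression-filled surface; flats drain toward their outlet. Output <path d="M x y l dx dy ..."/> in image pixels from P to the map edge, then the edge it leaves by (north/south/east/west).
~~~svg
<path d="M498 390l-3-3 0-6 3-6 2 0 7-7 3 0 3 3 6 0 2-2 12 0 7-6 6 0 12 12 0 6 6 8 6 3 20 0 1 1"/>
exit: east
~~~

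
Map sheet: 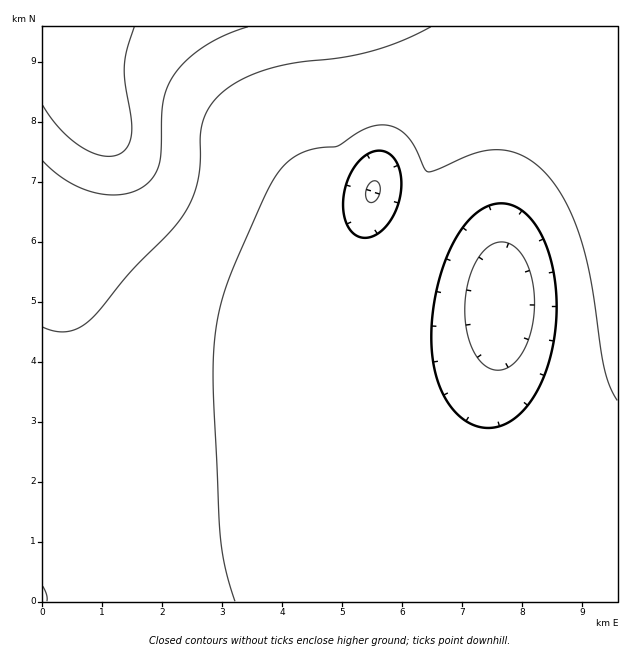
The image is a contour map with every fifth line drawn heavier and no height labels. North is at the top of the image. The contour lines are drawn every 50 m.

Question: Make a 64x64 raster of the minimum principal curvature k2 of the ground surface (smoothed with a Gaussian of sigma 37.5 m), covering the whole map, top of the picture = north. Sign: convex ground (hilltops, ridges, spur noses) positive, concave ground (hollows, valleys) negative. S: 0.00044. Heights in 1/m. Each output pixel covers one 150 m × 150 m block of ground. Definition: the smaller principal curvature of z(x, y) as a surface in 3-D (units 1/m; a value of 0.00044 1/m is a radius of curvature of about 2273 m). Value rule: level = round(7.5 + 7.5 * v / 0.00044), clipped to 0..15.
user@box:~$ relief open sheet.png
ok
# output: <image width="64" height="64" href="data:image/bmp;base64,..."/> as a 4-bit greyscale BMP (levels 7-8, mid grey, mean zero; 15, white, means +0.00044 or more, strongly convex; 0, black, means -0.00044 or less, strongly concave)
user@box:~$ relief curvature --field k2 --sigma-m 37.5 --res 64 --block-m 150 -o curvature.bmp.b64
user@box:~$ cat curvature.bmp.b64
<image width="64" height="64" href="data:image/bmp;base64,Qk12CAAAAAAAAHYAAAAoAAAAQAAAAEAAAAABAAQAAAAAAAAIAAATCwAAEwsAABAAAAAAAAAAAAAAABEREQAiIiIAMzMzAERERABVVVUAZmZmAHd3dwCIiIgAmZmZAKqqqgC7u7sAzMzMAN3d3QDu7u4A////AHd3d3d3d3d3d3d3d3d3d3d3d3d3d3d3d3d3d3d3d3d3d3d3d3d3d3d3d3d3d3d3d3d3d3d3d3d3d3d3d3d3d3dmd3d3d3d3d3d3d3d3d3d3d3d3d3d3d3d3d3d3d3d3d2Znd3d3d3d3d3d3d3d3d3d3d3d3d3d3d3d3d3d3d3d3Zmd3d3d3d3d3d3d3d3d3d3d3d3d3d3d3d3d3d3d3d3dmZ3d3d3d3d3d3d3d3d3d3d3d3d3d3d3d3d3d3d3d3d2Z3d3d3d3d3d3d3d3d3d3d3d3d3d3d3d3d3d3d3d3d3Z3d3d3d3d3d3d3d3d3d3d3d3d3d3d3d3d3d3d3d3d3d3d3d3d3d3d3d3d3d3d3d3d3d3d3d3d3d3d3d3d3d3d3d3d3d3d3d3d3d3d3d3d3d3d3d3d3d3d3d3d3d3d3d3d3d3d3d3d3d3d3d3d3d3d3d3d3d3d3d3d3d3d3d3d3d3d3d3d3d3d3d3d3d3d3d3d3d3d3d3d3d3d3d3d3d3d3d3d3d3d3d3d3d3d3d3d3d3d3d3d3d3d3d3d3d3d3d3d3d3d3d3d3d3d3d3d3d3d3d3d3d3d3d3d3d3d3d3d3d3d3d3d3d3d3d3d3d3d3d3d3d3d3d3d3d3d3d3d3d3d3d3d3d3d3d3d3d3d3d3d3d3d3d3d3d3d3d3d3d3d3d3d3d3d3d3d3d3d3d3d3d3d3d3d3d3d3d3d3d3d3d3d3d3d3d3d3d3d3d3d3d3d3d3d3d3d3d3d3d3d3d3d3d3d3d3d3d3d3d3d3d3d3d3d3d3d3d3d3d3d3d3d3d3d3d3d3d3d3d3d3d3d3d3d3d3d3d3d3d3d3d3dmZnd3d3d3d3d3d3d3d3d3d3d3d3d3d3d3d3d3d3d3dmZmZ3d3d3d3d3d3d3d3d3d3d3d3d3d3d3d3d3d3d3d2ZmZnd3d3d3iHd3d3d3d3d3d3d3d3d3d3d3d3d3d3d2ZlVmZ3d3d3eIiId3d3d3d3d3d3d3d3d3d3d3d3d3d3ZlVVZnd3d3d4iIiHd3d3d3d3d3d3d3d3d3d3d3d3d3dmVVVmd3d3d3iIiId3d3d3d3d3d3d3d3d3d3d3d3d3dmVURVZnd3d3eIiId3d3d3d3d3d3d3d3d3d3d3d3d3d2ZUREVmd3d3d4iIh3d3d3d3d3d3d3d3d3d3d3d3d3d3ZlRDRWZ3d3d3iIh3d3d3d3d3d3d3d3d3d3d3d3d3d3dmVDNFZnd3d3eIh3d3d3d3d3d3d3d3d3d3d3d3d3d3d2ZUMzRmd3d3d4h3d3d3d3d3d3d3d3d3d3d3d3d3d3d3ZlMyNGZ3d3d3h3d3d3d3d3d3d3d3d3d3d3d3d3d3d3dmUyI0Znd3d3d3d3d3d3d3d3d3d3d3d3d3d3d3d3d3d3ZTIjRmd3d3d3d3d3d3d3d3d3d3d3d3d3d3d3d3d3d3dlMiNGd3d3d3d3d3d3d3d3d3d3d3d3d3d3d3d3d3d3d2UyI0Znd3d3d3d3d3d3d3d3d3d3d3d3d3d3d3d3d3d3ZTIjRmd3d3d3d3d3d3d3d3d3d3d3d3d3d3d3d3d3d3dlQyNFZ3d3d3d3d3d3d3d3d3d3d3d3d3d3d3d4d3d3d2VDM0Vnd3d3d3d3d3d3d3d3d3d3d3d3d3d2ZneHd3d3ZUMzRWd3d3d3d3d3d3d3d3d3d3d3d3d3d2VEZ3h3d3dlQzRFZ3d3d3d3d3d3d3d3d3d3d3d3d3d2UyNGd3d3d2VERFVnd3d3d3d3d3d3d3d3d3d3d3d3d3ZCETVnd3d3ZlREVmd3d3d3d3d3d3d3d3d3d3d3d3d3dkIAFFd3d3dmVUVWZ3d3d3d3d3d3d3d3d3d3d3d3d3d2QgADVnd3d2ZVVVZnd3d3d3d2Zmd3d3d3d3d3d3d3d3ZSAAJWd3d3dmVVZnd3d3d3dmZmZ3d3d3d3d3d3d3d3dlMAAUZ3d3d2ZmZmd3d3d3dmZmZ3d3d3d3d3d3d3d3d2VAAARWd3d3dmZmZ3d3d3dmZmZ3d3d3d3d3d3d3d3d3dkEAA1Z4d3d2ZmZ3d3d3d2ZmZ3eIh3d3d3d3d3d3d3d2UgACVnh3d3d2d3d3d3d3ZmZnd4d3d3d3d3d3d3d3d3ZTEAJWeHd3d3d3d3d3d3dmZ3iIiId3d3d3d3d3d3d3d2QhE1Z4d3d3d3d3d3d3d2Z4mZmYh3d2Z3d3d3d3d3d3ZUM0V4iHd3d3d3d3d3d3d4mZmZiHd2Zmd3d3d3d3d3d2VEVniId3d3d3d3d3d3d4iZmZmIdmZmZ3d3d3d3d3d3d2Znd4iHd3d3d3d3d3d3iJmZmIdmZmZnd3d3d3d3d3d3d3d3eId3d3d3d3d3d3iIiZiHdmZmZmd3d3Z3d3d3d3d3d3d3iHd3d3d3d3d3eIiIiHdmZmZmd3d3d3d3d3d3d3d3d3d3d3d3d3d3d3d4iIh3dmZmZmd3d3d3d3d3d3d3d3d3d3d3d3d3d3d3d3iId3dmZmZnd3d3d3d3d3d3d3d3d3d3d3d3d3d3d3d3eId3d2ZmZ3d3d3d3d3d3d3d3d3d3d3d3d3d3d3d3d3d4h3d3d3d3d3d3d3d3d3d3d3d3d3d3d3d3d3d3d3d3d3iHd3d3d3d3d3d3d3d3d3d3d3d3d3d3d3d3d3d3d3d3eIh3d3d3d3d3d3d3d3d3d3d3d3d3d3d3d3d3d3d3d3d4iIh3d3d3d3d3d3d3d3d3d3d3d3d3d3d3d3d3d3d3d3"/>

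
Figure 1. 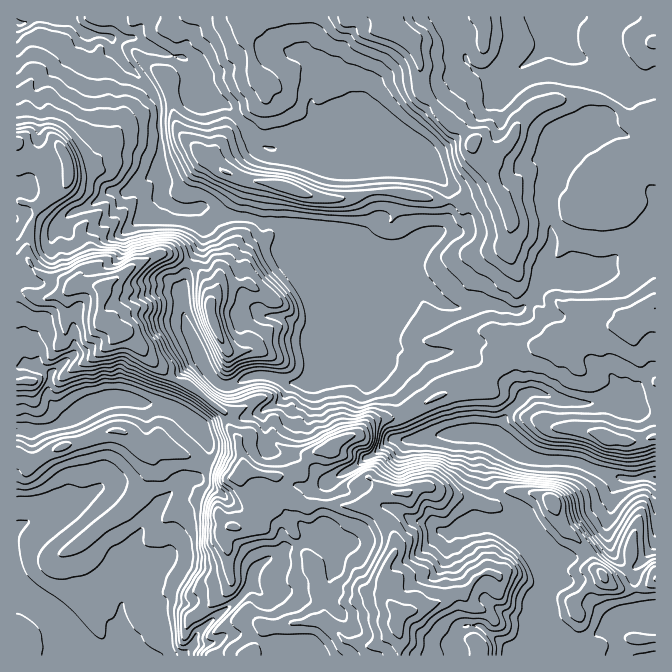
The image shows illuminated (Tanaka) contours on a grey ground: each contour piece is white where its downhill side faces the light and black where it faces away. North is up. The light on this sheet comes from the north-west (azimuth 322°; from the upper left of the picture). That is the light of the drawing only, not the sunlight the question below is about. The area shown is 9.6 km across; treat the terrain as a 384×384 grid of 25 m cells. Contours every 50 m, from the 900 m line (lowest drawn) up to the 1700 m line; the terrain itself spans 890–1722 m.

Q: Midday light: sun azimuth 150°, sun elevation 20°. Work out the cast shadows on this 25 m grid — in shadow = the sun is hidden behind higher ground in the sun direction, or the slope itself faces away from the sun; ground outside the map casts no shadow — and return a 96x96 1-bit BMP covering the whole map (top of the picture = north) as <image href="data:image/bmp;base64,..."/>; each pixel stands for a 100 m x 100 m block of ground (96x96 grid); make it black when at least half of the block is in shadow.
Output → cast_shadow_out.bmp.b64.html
<image width="96" height="96" href="data:image/bmp;base64,Qk2+BAAAAAAAAD4AAAAoAAAAYAAAAGAAAAABAAEAAAAAAIAEAAATCwAAEwsAAAIAAAAAAAAA////AAAAAAAAAAA4AAAAAAAAAAAAAAA/AAAAAAAAAAAAAAG/gAAAAAAAAAAAAAGYAAAAABgAAAAAAAGOAAAAABgAAAAAAAGHB8AAAAAAAAAAAAHjh/AAAAAAAAAAAAHxwIAAAAAAAAAAAAPA4AAAAAAAAAAAAAHAIAAAAAAAMAAAAAHgAAAwBkAAMAAAAAHwAAB8B/AAAAIAAAH4AAB8AfgAAAcAAAH4AAAeAfwAD+cAAAD4AAAfDP7AD8cAAADwAAAfAP/AB+cAAABwAAAfAP8AAHIAAAA4AAAPAH8AAHAAAAA8AAAAAH4AAPAAAAA8AAAAADwAAPgAAAA4AAAAAAAAAPgAAAA8gAAAAAAAAPwAAAA/gAAAAAAAAPwAAAA/AAHgAAAAAPwAAAA+AAPAAAADwP4AAAB8AAGA8AD/4P8AAAB+AADh/AP/8P8AAAB/ggD7/s//8HAAAAAvj8B/////4AAAAAAPzwAf////wAAwAAAPgAAf////AAA8AAAfgH4D///8AAD/gAAfAH8D///4AAD/8AAeAH/h/w/wAAY//gg8YH/w8ADAAycH/4g8dH/4AAAAHwYAf4AABn/8AAA4fwAAHwABx///AAA//gAAAAAH8P//AAAfwAAAAAAP/P/+AAAMAAAAAAAf///8AAAAAAAAAAD////gAAAAAAD2AAD8eH+AAAAAAAADgABwAB8AAAAAAAABwAAAAAgAAAAAAAAA8AAAAAAAAAAAAAAACAAAAAAAAAAAAAAAAAAAAAAAAAAAAAAAAAAAAAAAAAAAAAAAAAAAAAAAAAAAAAAAAAAABgAAAAAAAAAAAAAAAAAAAAgAAAAAAAAYAAAAAAAAAAAAACA4AAAAAAAAAAYIAAA4AAAAAAABuAAGAAB4AAAAAAABgAABHAB8AAAAAAAAAAAHnwBsAAAAAAAAAAAP74AMAAAAAAAAAAAP/+AeAAAAAAAAAAAP//gfAAAAAAAAAACP//4fAAAAAAAAAACP////gAAAACAAAAAP////gAAAAAAAAAAH////4AAAAAAAAAAD////wAAAAAAAAAAA//8gAAAAAAAAAAAAP/wAAAAAAAAAAAAAD/gAAAAAAAAAAAAAA+AAAAfgDAAAAAAAAMAAAD///AAAAAAAAAAAD///+AAAAAAAAAAAP///8AAAAAAAAAAAf/ADAAAAAAAAAAAAP8AAAAAAAAAAAAAAP4AAAAAAAAAAAAAAHgAAACAAAAAAAAAEAAAAADAAAADOAAI+AAAAAAhAAAD+AAN+AAAAAA5AAAD8AAM+AAAAAAZgAAD4AAYeAAAAAABgAACwAAYAAAAAAAAAAAAgAAQAAAAAAAAAAAAAAAAAAAAAAAAAAAAAAAAAAAAAAAAAAAAAAAAAAAAAAAAAAAAAAAAAAAAAAAAAAAAAAAAAAAAAAAAAAAAAAAAAAAAAAAAAAAAAAAAAAAAAAAAAAAAAAAAAAAAAAAAAAACAGIAAAAAAAAAAAADgAAAAAAAAAAAAAAD/AAAAAAAAAAAAAAD+AAAAAAAAAAAAAAA="/>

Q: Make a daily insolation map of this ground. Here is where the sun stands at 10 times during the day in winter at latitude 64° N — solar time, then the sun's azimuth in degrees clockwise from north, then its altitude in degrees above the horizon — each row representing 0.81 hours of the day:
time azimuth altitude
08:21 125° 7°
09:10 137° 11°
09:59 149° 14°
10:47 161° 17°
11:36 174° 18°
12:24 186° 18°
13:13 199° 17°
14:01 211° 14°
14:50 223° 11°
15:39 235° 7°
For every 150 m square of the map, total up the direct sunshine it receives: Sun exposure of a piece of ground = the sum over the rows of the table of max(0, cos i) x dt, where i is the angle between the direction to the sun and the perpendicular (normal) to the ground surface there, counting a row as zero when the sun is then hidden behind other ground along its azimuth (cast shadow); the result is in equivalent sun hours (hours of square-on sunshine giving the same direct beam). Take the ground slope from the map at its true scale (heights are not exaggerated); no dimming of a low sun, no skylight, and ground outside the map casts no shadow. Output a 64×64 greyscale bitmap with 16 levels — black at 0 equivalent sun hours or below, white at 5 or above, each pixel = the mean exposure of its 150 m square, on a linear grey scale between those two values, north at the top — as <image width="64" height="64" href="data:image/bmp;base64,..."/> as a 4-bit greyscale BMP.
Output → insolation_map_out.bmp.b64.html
<image width="64" height="64" href="data:image/bmp;base64,Qk12CAAAAAAAAHYAAAAoAAAAQAAAAEAAAAABAAQAAAAAAAAIAAATCwAAEwsAABAAAAAAAAAAAAAAABEREQAiIiIAMzMzAERERABVVVUAZmZmAHd3dwCIiIgAmZmZAKqqqgC7u7sAzMzMAN3d3QDu7u4A////AFZmZmd2ZmZ4xSE0M1eHd3iqmaiJhlRWZnZVVFVFdnq8VVVWZmZmZmeoZTEiaIiImoUkipdmdmYzmoZmeYQ1d3dVVVZmZmZmZ3hTiHearMy4IleId6mHIBnJZXd5uVVDNERVZnZmZmZnaaQVZSEjRlIVdlVry6q8ymVlVouodlVVRFZndmZmZmYxWmEyAAABI2iHdkZ73MyVeoZVd0aYh3ZFZ4h3dmVVZVZXqBESMzVkVndkIiJqp1nIdlVkaM3bqleJmHd2ZVVVNXZ7YUZlZ0NVZFVBEQE3mIqoZCFK77iveJmHd2ZlVUQyRnd1ZlZ2UyMTQ1QQAASJeadERVemMjd4iYiHZmZVRDI1dmdDVWhTMxNDEzIAATQlQ0VVdzESEmZniYh2ZmZERGiIiXRGZCNDIzZhAAAAAAEjVEMhABQQZUNHiHd2d3VWiqiaqnUwEzMzM2cQAAAAACRGiIIQEyBUMiNYiIdndmZomM7tq3M1ZlVTJWEAAAABNFeqUQADU1RDIiSJiXZ3ZmZpmrmIWHd3d4QhMiIQABI0aIQRAAFkZUQzIjeIhVd3d1IkWKaamJqqUiNmdkMzNDV5cxEAADV3ZlRDI1eHRnZVECVXerq8y7cze5q6iJl1Vop1IQAAFKqYdlQzNXhkVUIBhkR3QSERJYvKvKmHQkiahkQyEAAC7cqIhlREaIZEMluFZ2MzEBQ0VDSadSABREMQAREQAAHNypiHd2Z4h2Q2momamZdSAmUQAAEREAAAAAAAAAAAAJq7uoiIiZl3eGQiZjEUV6pQAAAAAAAAAAAAAAAAI1Z4dZ3tupmamHmGMjIhAAA6ztYAAAAAAAAAAAAAATWc3u4QFr3sy7qHdjISVjIBIiR5h1EAAAAAAAAAABNXmt///wAAAlnMuERCISR4VkMQAAFs1gAAAAAAAAABWbzdynV7EAAAADVTESIiN5QCIQAAAAEkEAAAAAAAAUmpmXQQAAC6gxAAAAAAASNqkgABEAAAAAJTNEQzM0VEdkIQAAAAAbynUxAAAAESWd6EVSAAAAAAAAEViImZq6QREAAAABEly4moZCESRovf5QACdAAAAAAAABE2q7uqqCAAAjQyNFf/y+3LmZrO//5AAAAAAAAAAAAAEhI1Z2ZmdFeru6l4d1WIz///7//9UQAAAAAAAAAAAAEiIhI0RXm7u5mYd5iGACc5/////7YQADgxE1QQAAAREiIiIiNGeZqpmHVomaZ4jZNc///pUiABju7tgyERESIiMzIiM1Z4iIiHV5mZiImI25ev/ZYyIRS3aHVDIiIiMzI0VmVFVVZmd3Z4iZmId4V4m4i5UiMiKZMSNWVDMzREQ0VVZ4ZmZlRFVneImHd3ZneJt1ZDIyJaUyEkiGZVVlVUMzMzRVUzIkRFZ3d3h3h3d3ZDISRUNHdEMgAndVVmVVVERDIRIRECM0RFVVWJm9uIZVI0eHVEdmZVeslVVmVVVURUIiEAEzQ1dmVUMke7q7qWdzISNDNDd2iYU0RWZVVVVVNYmHirpEYxEAABEVISWKl3dmVEQzBGZ1ISNVVVZlVVRnd5qamnMAAAESIhJWVDMRSZZUVkITREIRJFVVVmVVRoiIiZmYd3ZUQ0QzNnIAAhABjMqWUREyIiI0VERVVVZmeImJmad1ZlZ2VWZWQAAAAAADrtggECEiIzRFRERWZmRXeIiqmIZWd2dmZlIQAAAAAAACRBAAERMzRFVEVmd4dTNEVniIiVZ3eIZFUiEAAAAAAAAAAAACI0RERVZniZl2UyEkRWiYZ4iIiHVTMwAAAAAAAAAAAAAiNEVmd4iJmId2VmZnd2ZomZmZh1RGQQAAAAAAAAAAABVXiau8uoVomqmJd4d1VWeIiIiHaWeVIQAAAAAAAAJYm8ze///sqZrN7LmZh1RFVmZlZnh1VYymIAAAAAEjWJvd3//8qazd3uynZXiHRVVVRVVVVWRVWMhRAAAAE2ibzd7+pBAAAUVUIAAUeHRGZkRVVWZVZ2ZWl3mEIRIjir7aZTEAAAAAAAAAAlqqdDVmVFVWZWaHZmZlVnl0MiStyDAAAAAAAAAAAAEki7l3Y1ZURFZmd3h2Z0RFVnZCSKliEAAAAAABERESI0aKp2eHVWRERFZlWWR2MzRWeHR6gxQgAAABI0RERVVWeIiWRph2ZUQzNERUQkEiM0VmZYcgAUEAEjNEVVVWZmibtkZCaHZmZUQzRVARABIiNFZVcgAAIiZ2ZVVVVWZnis22ATE2d3d1VVZ3cAAAERIjRVQwAAAUiqqHZmZmZ3isykIQESSZiId3ZlVQAAARAREiNDAAABWaqqdnd3d3isyTIzEBElm7qYd1RVEAEREQEBIVQgADeHd4h2Z3d3iau3IjRCIiE1d3dlRDMhASEhEQACdlZViZh3ZnZnd3eJmHRERVQzIRABI0REMhMgIiIiESdlZUZ4dmVVZmd3iHd3ZVRERUMyERIjRFZ3IjMSIiIidTMzZ3ZVRDRmZ4iZmXd3dkR4ZUMzMzRFaJkhEzIiMjZRACV3iWVEMzaIiaqqqWVVVpmHZUREVVZ4iSIjQyFCQxFImIh3dlVWeJmZu8y5VmVniHdmVVZnd3d4IzNEEAIhSZmXiId2eJiYibre3JZlRmZmdlVVVmZmZlUAERFHqpuGeIl4h3d4iZmJ3HeHYhM0ZnZVVVVmVVVEM1EAEYmHZ3RGeIZnZnd4iImKl1UyI0VnZVVVVWVVVEQz"/>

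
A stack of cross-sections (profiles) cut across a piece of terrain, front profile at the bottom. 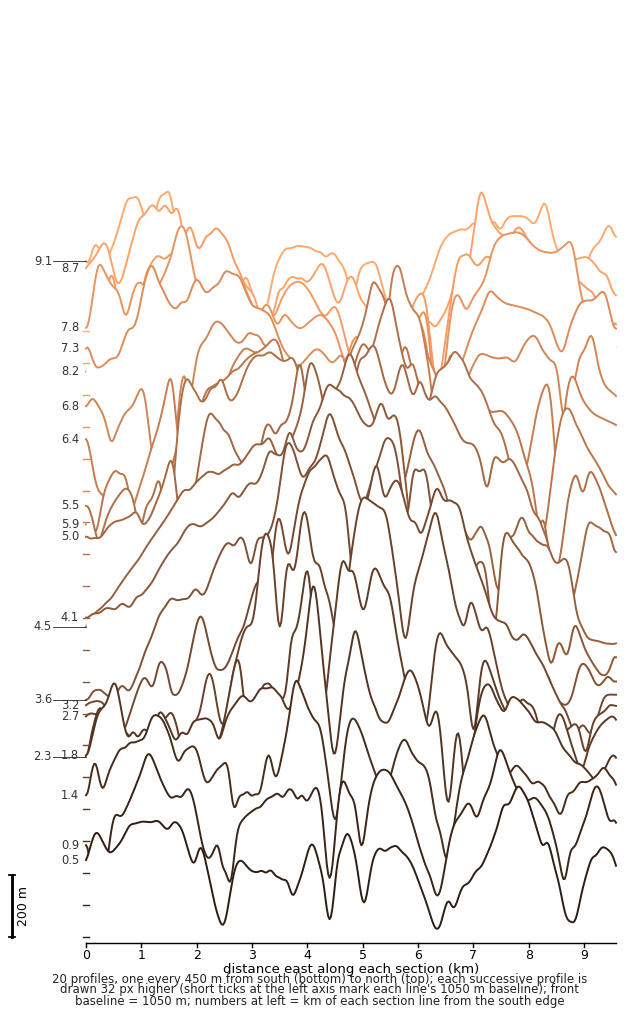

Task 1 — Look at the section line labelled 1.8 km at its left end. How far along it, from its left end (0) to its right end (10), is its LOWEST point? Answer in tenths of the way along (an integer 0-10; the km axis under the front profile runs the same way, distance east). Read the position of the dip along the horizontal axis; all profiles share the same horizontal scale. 7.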